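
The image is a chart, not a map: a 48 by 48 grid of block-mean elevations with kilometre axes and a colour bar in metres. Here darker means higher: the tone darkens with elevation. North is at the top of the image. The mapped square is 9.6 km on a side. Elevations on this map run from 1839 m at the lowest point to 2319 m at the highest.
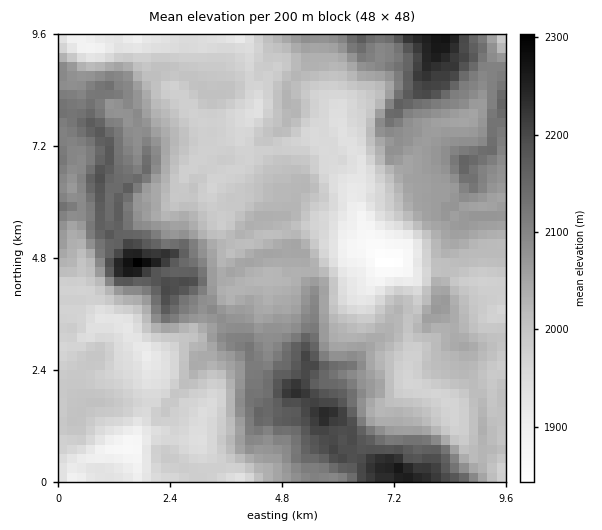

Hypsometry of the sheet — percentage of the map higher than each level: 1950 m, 89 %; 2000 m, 63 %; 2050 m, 40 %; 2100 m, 23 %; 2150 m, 11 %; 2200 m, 4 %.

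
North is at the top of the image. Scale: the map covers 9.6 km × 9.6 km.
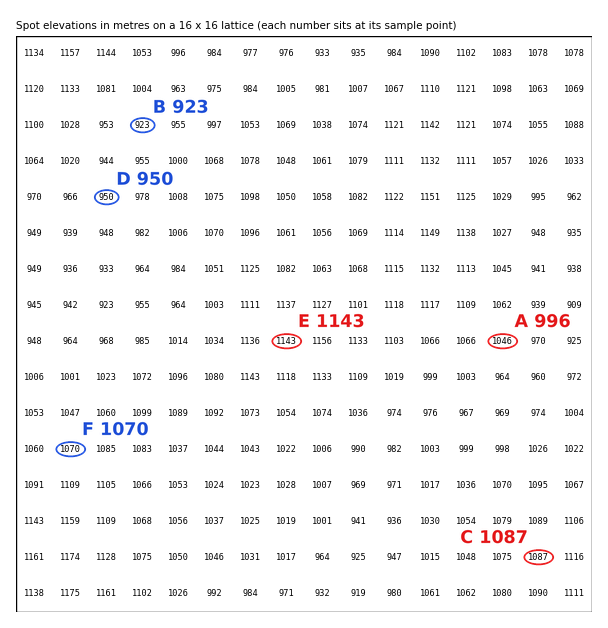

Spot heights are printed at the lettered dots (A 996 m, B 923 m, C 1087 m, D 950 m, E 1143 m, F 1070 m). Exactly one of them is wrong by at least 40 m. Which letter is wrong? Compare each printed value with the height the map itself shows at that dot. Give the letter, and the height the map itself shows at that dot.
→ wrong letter A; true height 1046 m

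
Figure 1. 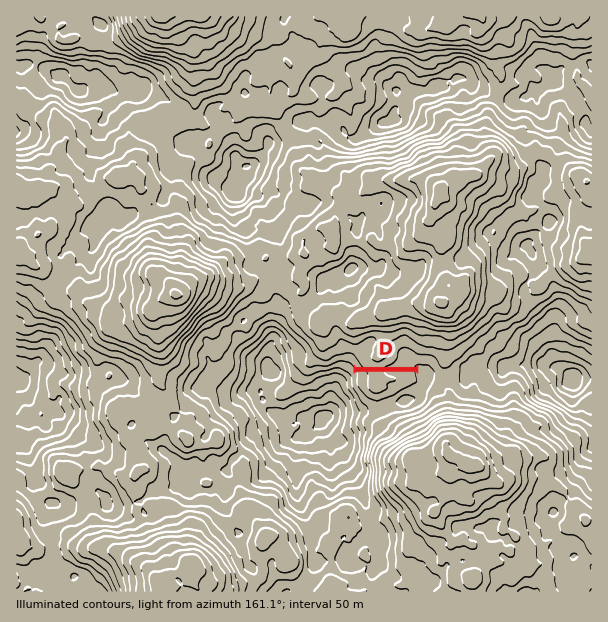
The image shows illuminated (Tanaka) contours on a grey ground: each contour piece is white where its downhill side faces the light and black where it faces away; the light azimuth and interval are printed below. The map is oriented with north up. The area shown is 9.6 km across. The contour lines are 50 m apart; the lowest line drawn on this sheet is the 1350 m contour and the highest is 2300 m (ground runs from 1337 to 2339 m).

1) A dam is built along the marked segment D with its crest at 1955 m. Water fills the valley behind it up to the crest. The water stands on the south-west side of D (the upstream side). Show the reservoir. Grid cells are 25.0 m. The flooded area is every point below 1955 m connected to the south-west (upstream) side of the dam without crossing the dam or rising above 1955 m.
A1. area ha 38.3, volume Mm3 15.42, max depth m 73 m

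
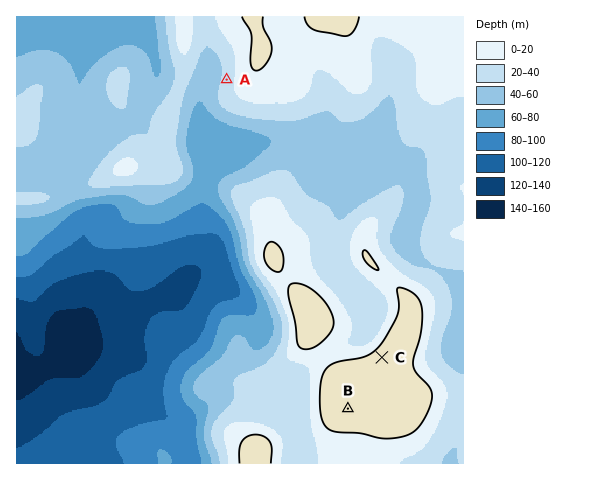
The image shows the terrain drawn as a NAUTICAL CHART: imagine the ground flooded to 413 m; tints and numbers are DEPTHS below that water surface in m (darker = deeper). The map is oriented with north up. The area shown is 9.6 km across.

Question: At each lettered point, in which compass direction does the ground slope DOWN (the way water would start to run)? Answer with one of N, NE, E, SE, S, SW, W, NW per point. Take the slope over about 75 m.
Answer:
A W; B S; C NW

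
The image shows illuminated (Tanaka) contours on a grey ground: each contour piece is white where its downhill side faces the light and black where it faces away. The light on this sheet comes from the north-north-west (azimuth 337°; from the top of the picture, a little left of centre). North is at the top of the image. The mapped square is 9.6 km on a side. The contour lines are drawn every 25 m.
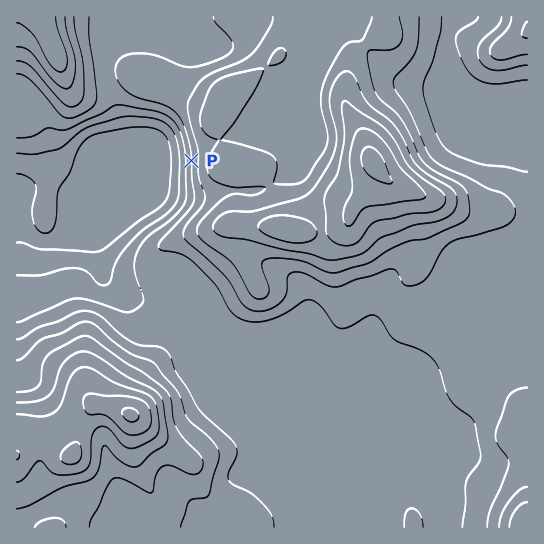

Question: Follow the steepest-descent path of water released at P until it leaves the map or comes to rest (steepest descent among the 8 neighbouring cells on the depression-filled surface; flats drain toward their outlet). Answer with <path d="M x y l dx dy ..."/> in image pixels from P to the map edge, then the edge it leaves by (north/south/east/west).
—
<path d="M191 161l-62 0-80 80-3 1-8-1-3-2-9-9-9 0"/>
exit: west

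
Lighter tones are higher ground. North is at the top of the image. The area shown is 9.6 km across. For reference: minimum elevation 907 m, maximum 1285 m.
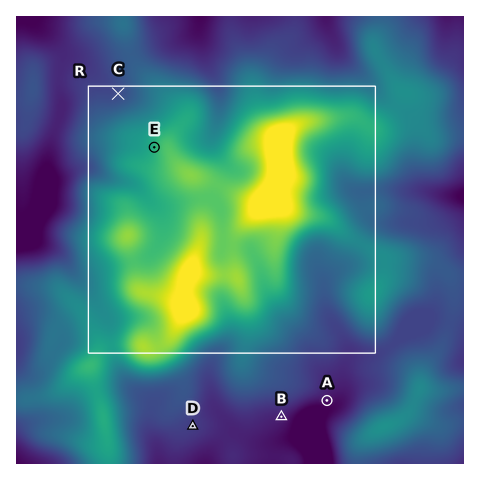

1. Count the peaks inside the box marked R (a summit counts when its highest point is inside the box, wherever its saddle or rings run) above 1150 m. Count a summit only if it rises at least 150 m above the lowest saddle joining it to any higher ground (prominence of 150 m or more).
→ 1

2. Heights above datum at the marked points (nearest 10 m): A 970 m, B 980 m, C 1020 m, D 1000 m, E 1130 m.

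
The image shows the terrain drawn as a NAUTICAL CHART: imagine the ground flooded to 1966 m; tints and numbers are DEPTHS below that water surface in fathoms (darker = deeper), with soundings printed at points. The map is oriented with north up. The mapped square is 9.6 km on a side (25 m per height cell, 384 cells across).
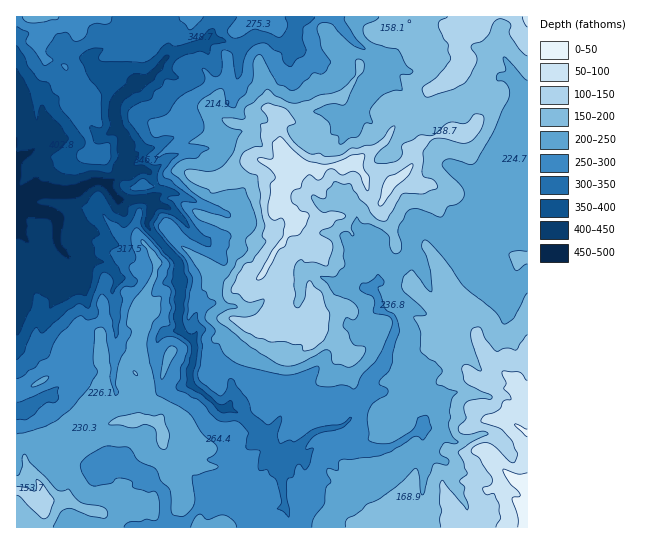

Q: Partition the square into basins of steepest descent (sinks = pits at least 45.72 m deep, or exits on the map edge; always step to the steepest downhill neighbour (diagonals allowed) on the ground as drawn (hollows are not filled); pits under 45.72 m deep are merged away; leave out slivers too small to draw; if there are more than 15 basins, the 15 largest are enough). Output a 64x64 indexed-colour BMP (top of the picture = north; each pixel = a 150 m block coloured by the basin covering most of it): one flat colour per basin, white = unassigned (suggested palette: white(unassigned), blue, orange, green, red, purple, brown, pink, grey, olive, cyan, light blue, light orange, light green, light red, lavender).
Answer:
<image width="64" height="64" href="data:image/bmp;base64,Qk12CAAAAAAAAHYAAAAoAAAAQAAAAEAAAAABAAQAAAAAAAAIAAATCwAAEwsAABAAAAAAAAAA////ALR3HwAOf/8ALKAsACgn1gC9Z5QAS1aMAMJ34wB/f38AIr28AM++FwDox64AeLv/AIrfmACWmP8A1bDFABEREREREREREREREREREREREREREREREREREREREREREREREREREREREREREREREREREREREREREREREREREREREREREREREREREREREREREREREREREREREREREREREREREREREREREREREREREREREREREREREREREREREREREREREREREREREREREREREREREREREREREREREREREREREREREREREREREREREREREREREREREREREREREREREREREREREREREREREREREREREREREREREREREREREREREREREREREREREREREREREREREREREREREREREREREREREREREREREREREREREREREREREREREREREREREREREREREREREREREREREREREREREREREREREREREREREREREREREREREREREREREREREREREREREREREREREREREREiIRERERERERERERERERERERERERERERERERERERERESIiIRERERERERERERERERERERERERERERERERERERERIiIiEREREREREREREREREREREREREREREREREREREREiIiIiERERERERERERERERERERERERERERERERERERESIiIiIhERERERERERERERERERERERERERERERERERERIiIiIiIRERERERERERERERERERERERERERERERERERERIiIiIhERERERERERERERERERERERERERERERERERERESIiIiIRERERERERERERERERERERERERERERERERERERESIiIhEREREREREREREREREREREREREREREREREREREREiIiERERERERERERERERERERERERERERERERERERERESIiIRERERERERERERERERERERERERERERERERERERERIiIhERERERERERERERERERERERERERERERERERERERESIhERERERERERERERERERERERERERERERERERERERERIiERERERERERERERERERERERERERERERERERERERERERERERERERERERERERERERERERERERERERERERERERERERERERERERERERERERERERERERERERERERERERERERERERERERERERERERERERERERERERERERERERERERERERERERERERERERERERERERERERERERERERERERERERERERERERERERERERERERERERERERERERERERERERERERERERERERERERERERERERERERERERERERERERERERERERERERERERERERERERERERERERERERERERERERERERERERERERERERERERERERERERERERERERERERERERERERERERERERERERERERERERERERERERERERERERERERERERERERERERERERERERERERERERERERERERERERERERERERERERERERERERERERERERERERERERERERERERERERERERERERERERERERERERERERERERERERERERERERERERERERERERERERERERERERERERERERERERERERERERERERERERERERERERERERERERERERERERERERERERERERERERERERERERERERERERERERERERERERERERERERERERERERERERERERERERERERERERERERERERERERERERERERERERERERERERERERERERERERERERERERERERERERERERERERERERERERERERERERERERERERERERERERERERERERERERERERERERERERERERERERERERERERERERERERERERERERERERERERERERERERERERERERERERERERERERERERERERERERERERERERERERERERERERERERERERERERERERERERERERERERERERERERERERERERERERERERERERERERERERERERERERERERERERERERERERERERERERERERERERERERERERERERERERERERERERERERERERERERERERERERERERERERERERERERERERERERERERERERERERERERERERERERERERERERERERERERERERERERERERERERERERERERERERERERERERERERERERERERERERERERERERERERERERERERERERERERERERERERERERERERERERERERERERERERERERERERERERERERERERERERERERERERERERERERERERERERERERERERERERERERERERERERERERERERERERERERERERERERERERERERERERERERERERERERERERERERERERERERERERERERERERERERERERERERERERERERERERERERERERERERERERERERERERERERERERERERERERERERERERERERERERERERERERERERERERERERERERERERERERERERERERERERERERERERERERERERERERERERERERERERERERERERERERERERERERERERERERERERERERERERERERERERERERERERERERERERERERERERERERERERERERERERERERERERERERERERERERERERERERERERERERERERERERERERERERER"/>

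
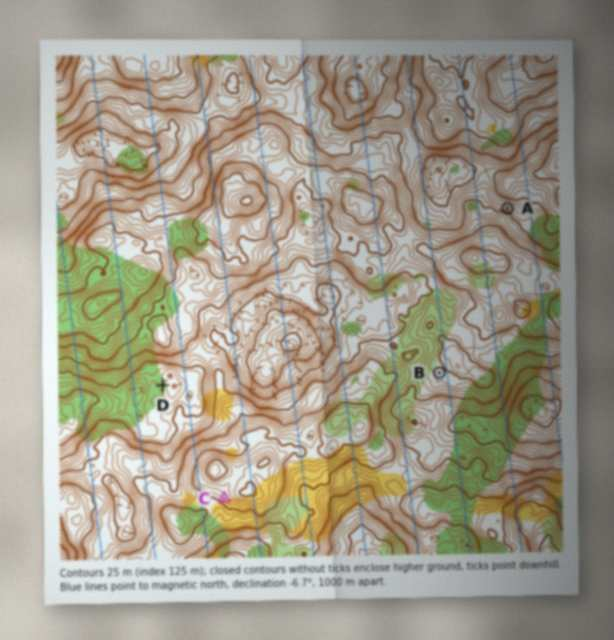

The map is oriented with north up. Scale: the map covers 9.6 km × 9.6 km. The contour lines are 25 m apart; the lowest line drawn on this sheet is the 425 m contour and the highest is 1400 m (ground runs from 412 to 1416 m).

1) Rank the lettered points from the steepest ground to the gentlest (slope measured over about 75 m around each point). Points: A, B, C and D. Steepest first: A C D B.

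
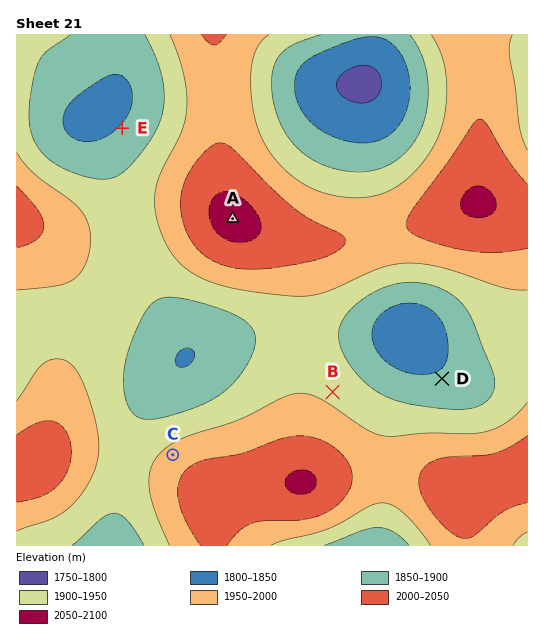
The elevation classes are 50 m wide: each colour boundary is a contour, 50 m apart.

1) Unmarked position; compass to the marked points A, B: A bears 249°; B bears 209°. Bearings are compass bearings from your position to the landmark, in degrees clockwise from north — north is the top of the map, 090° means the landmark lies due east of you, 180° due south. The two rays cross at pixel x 482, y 123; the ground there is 2000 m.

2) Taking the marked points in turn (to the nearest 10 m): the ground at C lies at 1970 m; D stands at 1860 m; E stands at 1850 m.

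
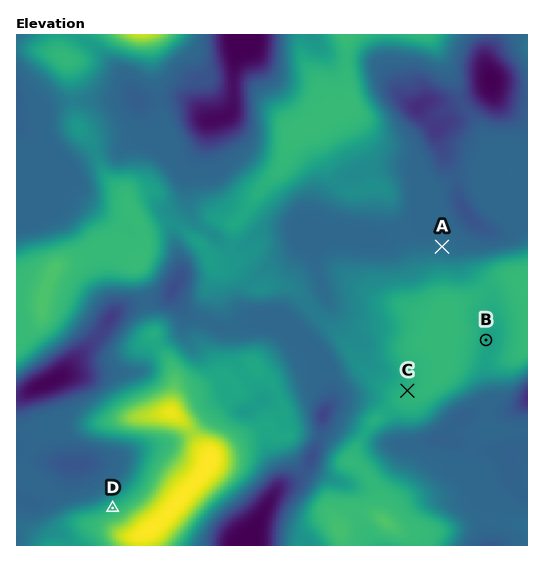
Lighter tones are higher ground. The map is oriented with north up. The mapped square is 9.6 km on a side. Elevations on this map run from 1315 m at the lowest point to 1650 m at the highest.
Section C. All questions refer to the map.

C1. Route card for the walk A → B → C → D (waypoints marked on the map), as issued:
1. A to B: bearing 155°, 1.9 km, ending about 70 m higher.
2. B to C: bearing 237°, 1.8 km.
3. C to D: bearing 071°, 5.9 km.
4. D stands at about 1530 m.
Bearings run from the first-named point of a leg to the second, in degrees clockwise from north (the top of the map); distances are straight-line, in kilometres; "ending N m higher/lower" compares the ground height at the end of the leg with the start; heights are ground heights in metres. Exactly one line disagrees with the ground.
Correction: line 3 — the bearing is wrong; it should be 248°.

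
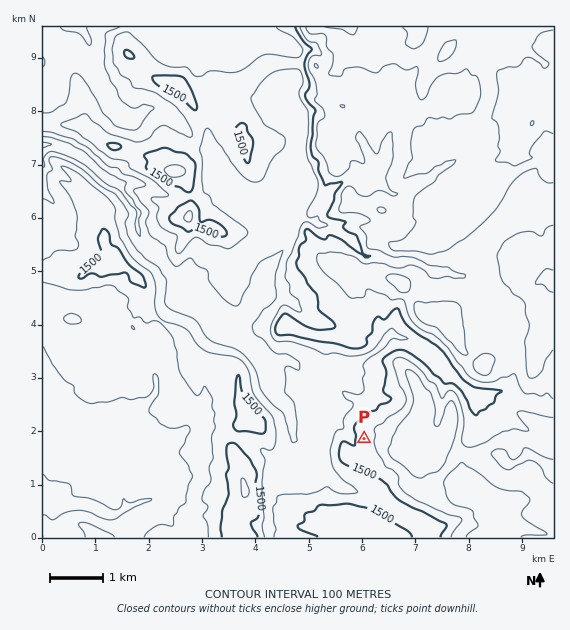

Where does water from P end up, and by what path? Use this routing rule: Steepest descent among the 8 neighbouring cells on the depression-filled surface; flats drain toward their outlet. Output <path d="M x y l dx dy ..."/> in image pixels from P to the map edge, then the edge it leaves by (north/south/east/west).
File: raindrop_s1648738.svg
<path d="M364 439l-1-2-11 0-16-16-8-1-7-7 0-4-1-2-7-7-16 0-6 5-4 0-3-2-4 0-3-2-6-6-6-8 0-6-2-5 0-4-3-3 0-2-8-10-1-2 0-4-8-8-2-4-12-11-2-5-2 0-12-12-2-6-10-9-6 0-27-27-3-5-24-24-2-7 0-4-2-1 0-19-4-4-1-4-8-8-4-8-1-1-8-1-4-4-2 0-18-19-2 0-4-4-13-7-11-2-1-2-4 0-1-1-8 0"/>
exit: west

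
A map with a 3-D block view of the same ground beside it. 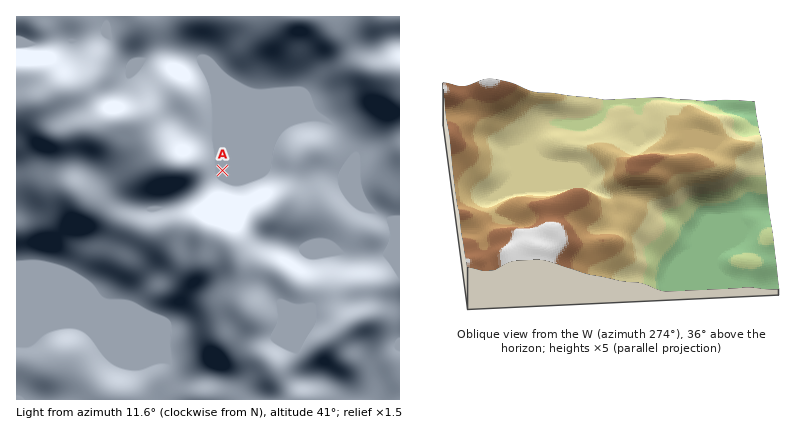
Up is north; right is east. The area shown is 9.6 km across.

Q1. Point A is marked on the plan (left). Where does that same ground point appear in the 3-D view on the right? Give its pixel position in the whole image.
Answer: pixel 579 186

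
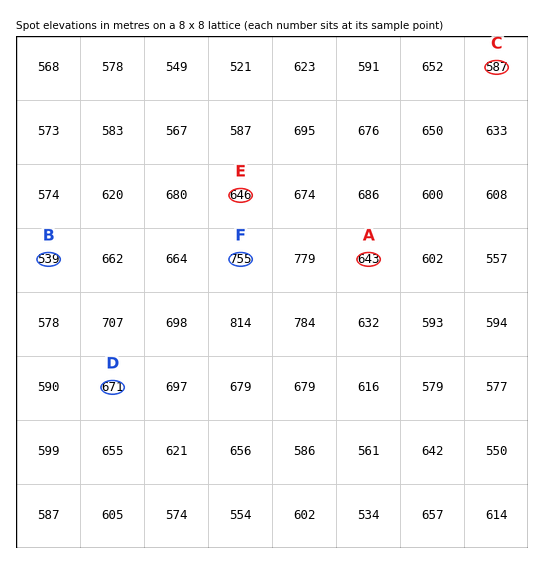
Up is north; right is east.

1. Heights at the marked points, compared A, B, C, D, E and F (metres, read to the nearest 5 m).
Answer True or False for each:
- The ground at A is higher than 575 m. True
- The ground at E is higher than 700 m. False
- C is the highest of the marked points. False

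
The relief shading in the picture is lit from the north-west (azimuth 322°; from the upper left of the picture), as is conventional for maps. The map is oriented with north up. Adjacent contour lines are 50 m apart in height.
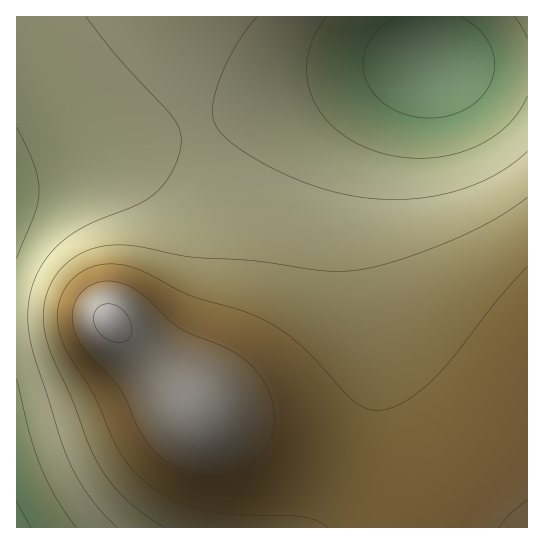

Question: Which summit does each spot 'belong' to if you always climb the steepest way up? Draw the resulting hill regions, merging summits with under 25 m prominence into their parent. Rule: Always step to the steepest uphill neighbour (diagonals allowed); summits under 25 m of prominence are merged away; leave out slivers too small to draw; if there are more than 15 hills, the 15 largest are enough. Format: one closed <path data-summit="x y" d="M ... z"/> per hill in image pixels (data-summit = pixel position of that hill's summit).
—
<path data-summit="111 322" d="M429 16l-413 1 1 511 302 0 4-3 16-27 21-47 9-30 6-31 0-45-15-82-3-26 4-51 11-37 19-40 21-31 20-16z"/><path data-summit="527 527" d="M439 63l-8 0-5 2-23 25-26 45-13 39-5 28-2 35 3 26 15 82 0 45-6 31-9 30-21 47-18 30 207-1 0-460z"/><path data-summit="527 17" d="M527 16l-97 0-1 26 3 20 31 3 64 2z"/>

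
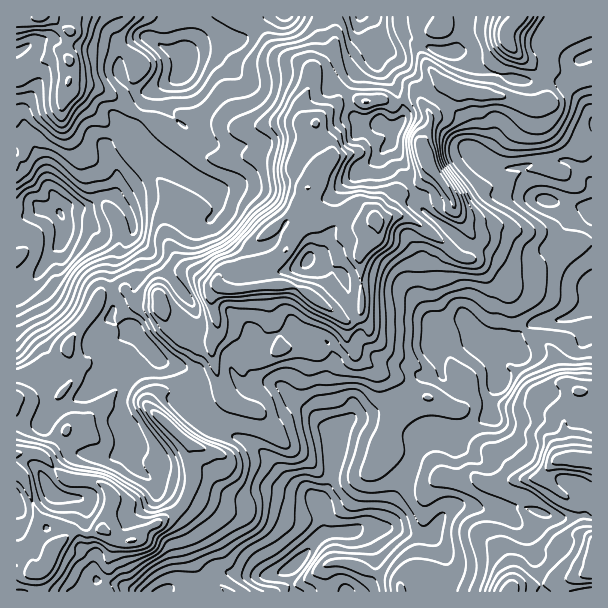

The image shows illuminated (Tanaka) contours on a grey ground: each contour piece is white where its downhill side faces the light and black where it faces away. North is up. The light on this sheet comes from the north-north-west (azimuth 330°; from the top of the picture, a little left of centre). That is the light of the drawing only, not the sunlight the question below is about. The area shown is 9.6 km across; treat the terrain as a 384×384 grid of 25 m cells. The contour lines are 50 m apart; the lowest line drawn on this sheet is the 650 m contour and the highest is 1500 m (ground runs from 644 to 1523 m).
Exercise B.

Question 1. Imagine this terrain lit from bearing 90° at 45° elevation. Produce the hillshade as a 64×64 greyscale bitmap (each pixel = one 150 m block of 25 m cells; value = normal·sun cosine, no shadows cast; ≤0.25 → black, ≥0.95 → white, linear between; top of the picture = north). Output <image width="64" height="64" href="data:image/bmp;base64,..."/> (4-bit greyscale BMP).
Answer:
<image width="64" height="64" href="data:image/bmp;base64,Qk12CAAAAAAAAHYAAAAoAAAAQAAAAEAAAAABAAQAAAAAAAAIAAATCwAAEwsAABAAAAAAAAAAAAAAABEREQAiIiIAMzMzAERERABVVVUAZmZmAHd3dwCIiIgAmZmZAKqqqgC7u7sAzMzMAN3d3QDu7u4A////AIec3Lu63t3LqZmZmrzKq7hnnKdmMnuqqoZTAnzsqZqZZ6zt3Lm8zdy6mZq83dy6dFirhnhTeqq6hmQSa9yYd3dXnO7cp6u8zLqau7vd3cyTBZmIqnRpqqqGVTR6yod2VXiK7tynmqu7uqu7u93MzMgQWZq6dViaqYZVVoq6h3ZVqYjO3KZoib3bq7u83Mu8zHJImZh1V5qYZVZ4mqmIhkOJmK3ahWib7turu8zMy7zMuGiZiHZWmpdUV4mrqHeIQmepisp4u5rdzLu7zLzMzMzLqqmIh1V5hURomrqYdmdlZpqauWjMqYvtzMu7vN7czMypqZiHVGqmRXiaqZmYdnhmm6qpZrzLl6zMzMu87u3MzJeJmYdUarlmeJmYmqhniTbMqallnN7YaKzN3Lzu7d3bdWiZh2V6uod3iJmpdFirOd2pmGSM3upVi83czN7d3dplZ4mYdnmqh3eImZZFi7x863eIZ7zMyWRqzdzN7d3duHVWiaqXeJmIiImYZGm7us7oV6qqvMuoZEnMu97t3MuJp0aKu6h2eJmJmXZXm7qH7seaqZq7uph0Ocur3u3LqZzYRYmrunZ5qImYdlRpl3fcm9y6u7upmHM5u6zu3LmbzthFeKu6mIqoiHiYcwOImrvN7cu7u6mYQkm7ze7bh63u2VRomrupmqh3iZmEAniaqqq7u7zLqYUja8zMzKh63u7aZGeau7qqqGeIiHUkeJm7qHm7zMuoUibNy7upiKze7splV4q8u6qpeIh2ZWeJqsy4aKvNy5YRbdy7qpmavN7tyoZWebu7qZqql0Vmd4qqzLqImszKcgXd27qYiavd3ty6qGZ4q7qZq822NXd4i7vMu6qZq7pRW927qHiqvN3Nyqq5ZomZqqq7zbU1eIiaqszKrMqZqlOMy7uXeru83bu6qrlnmqmJvLq9tzNomIirzLqL3KmahXq7u5aLy7zbmaqqqGebupq7qr3ZMDeYd5uqu5nMupqoiZmqhpy7zcqZqpmYeKvMy7qJzdpSNWZ5qZmrmLy7maqqmIhmvKq7upiamIiazd3MyYrNyoZVVWeIRpqZvLuZu7qHZlfMqZqqqZqoaLzNzN25q7y5mnZ4iYc0aHnMu5m8uVRWadypmZq6qrhp3L3d7Kmsu6mqdomrqTNVWNy7qruVJHl5zLqZmru7lmu7zu7tqbzLqqhmmry6REQ2vbu7uVI3qoe9y5mru6lki6vu7u2pvbmZmHiqq7tmVDNry7u2Imqqhq3Lmau5dkSLvf7u7anMqImau6qpqndlMibNuYUTm7pUvbqZq6ZUR7vP/u7cq8uHiZrMu7qZd3ZCE53IZRS9yRTMmZmqhDWdyc/+3duryneJmru7zLt3d0ISbMiGFN7EBbmJmZhjWt24v/7cuqy5iImbu8zMzKhnUhJaqZcl3oAEeaqpmZiszKe//tupq7qYmqu8zNy7uoZSElmXmFa6URObqZmby6q7mL/+y6maqoiru7vM3LvMp2MCWIZ4dndlQnu6qqzLmJqHvv7KqpmXiszLu8zMu8zKhRJHhleGVnZSSJmarO2XiWbO7cuZmGet7czLu7u7vNymREV4VXVHh1M0aJiK3rd3Vr3dzKl2i83d3cy7q7ur3bdVdml0NGq5ZCEliYe9uYd3i97sqGnLrN3d3Muqu7vNyFWHWaQDi7qXQQBJqJy6mHiJ3+t3vcmc3czN3Lqru7zJVXZqtASbu6lzAASZmqqpd3nf2ozceM3czN3cu7vMvMhWZXukFZq7uoYwAkiZqqqGaM7d3aVs7dzMzMu7zN3Lp1VFm4Q2iqq7l1MiE2mrqpdozN7ZVJ/93MzMuqvM7bunRWipZVZ5q7uXZlMQOLu6h5m8zLhlv/7czdy5mbvcy4Q2mqhmZoq7uph3ZRAVrNyXiZq8p0fu/cvNy6iJq8zaU0iqqHZnq7qZiIdkECWL7tqJiJl1be7su8y6mJrM3dlUaau5d4q6mIiIiHQAR3ne/amYhjS+7su7qqmZq8vNyFWKu7hoq6mHeIiIdRBYiL7+y5hzBv/9y6qqqZqqqqu4Z5u8p4q6h3iZiIiHIEiIne7uuFAK//y6iImaqqqqqpdovMuHq5h4mpmIiZcwJ5mt7M3JMBz//Kh2eJmry7updWnNypmph5qqmHeJl0E3is39vLowLf/bh3d4iazdy6hTW+26u6h4q6mHd4iHQ0eL3u27qmAJ7suZmXiJrO7cljNs7LvKiJqqmYd4iHZDV4vu7LupkxXN3Kqph4ms7u2GMmztzLmrqqmZiIiYdkJIms7aipmmJs3Lqql3ibzv7ZcyW97cq8y5mZh3iZmGQji7q7eLzaVZupmZqZqqrO/cqVNI3u3d3cuph2aJmYZDNry6qYirhXmHiqq8u6mc3LvLhDje7tys3duFRXmZdlRFncvLmYdVd3m7qqu6mavKqruWR9/+2ore7aZFeYh2VVWM3Ny7hVVFm7uqqqmJq7uqiZdX3/7aet/tt0V4d2VWZozd3cuHYxa7upiHZpzLzKmIdljv7tqb3ty3Vnd2VVZ3mr3dyphjScuYd1NJ7svMuphlet7t27zdu6hniYZVZneJrO26qFWLuph1EW7+ury7uodozu7N7sqaqIiZh2aHZniL7amWR4iauXQBn/65mrupiHnf7szduaqpmYiJmahUWIvtmHRXd4vKdRGO7sqZmoeKy87tu8y7uqqYiZmsuVNIm+2nQ2iIisuFIlre65mq"/>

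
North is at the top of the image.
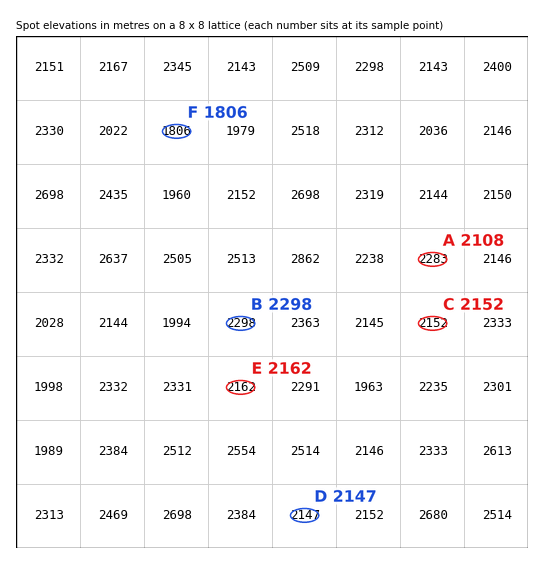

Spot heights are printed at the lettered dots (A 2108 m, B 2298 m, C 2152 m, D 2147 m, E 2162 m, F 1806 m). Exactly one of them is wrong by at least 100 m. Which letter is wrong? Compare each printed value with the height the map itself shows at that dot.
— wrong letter A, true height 2283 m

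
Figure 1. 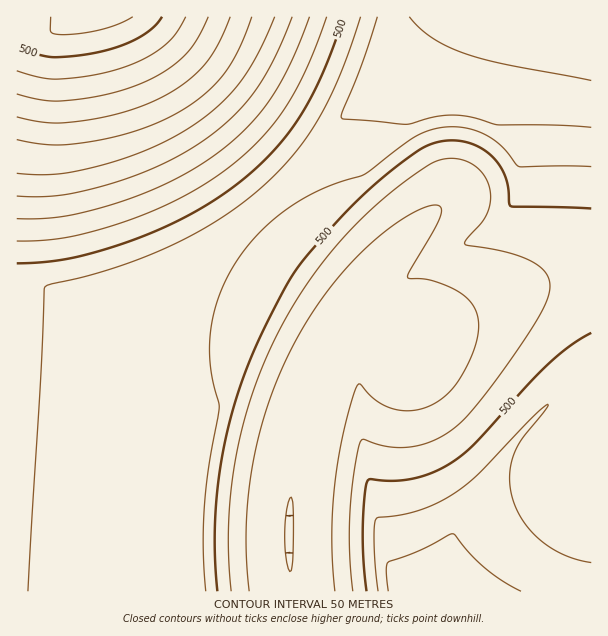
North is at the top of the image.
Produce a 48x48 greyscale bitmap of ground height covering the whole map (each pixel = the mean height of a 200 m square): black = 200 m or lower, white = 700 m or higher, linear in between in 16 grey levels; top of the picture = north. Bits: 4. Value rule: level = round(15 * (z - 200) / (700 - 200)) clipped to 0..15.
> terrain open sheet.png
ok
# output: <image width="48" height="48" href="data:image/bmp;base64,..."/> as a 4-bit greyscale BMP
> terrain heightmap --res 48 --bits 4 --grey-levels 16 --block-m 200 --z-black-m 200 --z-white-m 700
<image width="48" height="48" href="data:image/bmp;base64,Qk32BAAAAAAAAHYAAAAoAAAAMAAAADAAAAABAAQAAAAAAIAEAAATCwAAEwsAABAAAAAAAAAAAAAAABEREQAiIiIAMzMzAERERABVVVUAZmZmAHd3dwCIiIgAmZmZAKqqqgC7u7sAzMzMAN3d3QDu7u4A////AKu7u7u7vMzLmHZVVVVnir3d3d3MzMzLu6u7u7u7vMzLmHZVVVVnirzN3dzMzMu7u6u7u7u7vMzLmHZVVVVnirzMzMzMy7u7u6u7u7u7u8zLmHZVVVVnirzMzMzMu7u6qqu7u7u7u8zLmHZVVVVniru8zMzLu7uqqqu7u7u7u7zLmHZVVVVniru7vMy7u7qqqqu7u7u7u7u7mHZVVVVniqq7u7y7u6qqmau7u7u7u7u7mHZVVVVniqqqq7u7uqqqmau7u7u7u7u7mHZVVVVniZmaqqu7uqqpmaq7u7u7u7u7qHZVVVVniZmZmaq7uqqpmaq7u7u7u7u7qHZVVVVniIiImZqruqqpmaq7u7u7u7u7qXZlVVVniIiIiJmqu6qqmaq7u7u7u7u7qYdlVVVmeHd3iImaq6qqqaq7u7u7u7u7uYdlVVVWd3d3d4iZqrqqqqq7u7u7u7u7uodlVVVWd2ZmZ3iJmqqqqqq7u7u7u7u7updmVVVWZmZmZneImaqqqqq7u7u7u7u7uph2VVVWZmZVZmd4iZqqqqq7u7u7u7u7qph2VVVVZlVVVmZ3iJmqqqq7u7u7u7u7qql2ZVVVZlVVVWZ3eImaqqq7u7u7u7u7qqmHZVVVZVVVVVZneIiZqqq7u7u7u7u7qqmHZlVVVVVVVVZmd4iJmaq7u7u7u7u7qqqYdmVVVVVVVVZmd3iImaq7u7u7u7u7qqqYdmVVVVVVVVZmd3iIiaq7u7u7u7u7uqqZh2ZVVVVVVWZmd3eIiKq7u7u7u7u7uqqph3ZlVWZVVmZmd3eIiKqru7u7u7u7uqqpmHZmVVZmZmZnd3eIiKqqqqu7u7u7u6qqmYdmZVZmZmd3d3eIiJmZmaqqu7u7u6qqmYh2ZlZmd3d3d3iIiIiIiZmaqru7u7qqqZh3ZmZmZ3d3iIiIiHd3iIiJmaq7u7uqqpmHdmZmZneIiIiIiGZ3d3eIiZmqu7u6qqmYd2ZmZmd4iIiIiWZmZmd3eImZqru7qqqph3ZmZmd4mZmZmVVVVVZmd3iJmqu7uqqqmHdmZmZ3iZmZmURERFVVZmd4iZq7u7qqqYh3ZmZ4iaqqqjMzNERFVWZneJmru7u7qpiHd3d4mqqqqiIiMzM0RFVmd4mau7u7u6mId3eImruqqyIiIiIzNERVZniJq7u7u7qZiIiJq7u7uzMzMzMyIzRFVmeJmrzMy7u6mZmau7u7u0REREQzMzM0RWZ4mqvMzMzLuqq7zMzMzFVVVVREQzMzRFZniavMzMzMzMzMzMzMzFVmZlVVREMzM0VneJq8zMzMzN3d3d3d3WZmZmZmVVRDM0RWeJq8zN3d3d3d3d3d3Xd3d3d2ZlVEMzRVZ4mrzd3d3d3d3d3d3YiIiIh3dmZUQzNFZ4mrzd3d3d3d3d7u7omZmZiIh3ZlRDNEVniavN3d3d3e7u7u7pmqqpmZiHdlVDM0VniavN3d3e7u7u7u7qqqqqqqmYd2VEM0VniavN3d7u7u7u7u7qqru7u6qZh2VUMjRWeJq93e7u7u7u7u/w=="/>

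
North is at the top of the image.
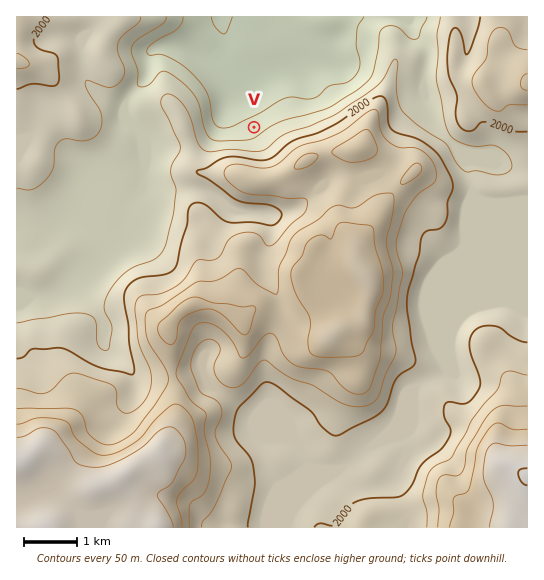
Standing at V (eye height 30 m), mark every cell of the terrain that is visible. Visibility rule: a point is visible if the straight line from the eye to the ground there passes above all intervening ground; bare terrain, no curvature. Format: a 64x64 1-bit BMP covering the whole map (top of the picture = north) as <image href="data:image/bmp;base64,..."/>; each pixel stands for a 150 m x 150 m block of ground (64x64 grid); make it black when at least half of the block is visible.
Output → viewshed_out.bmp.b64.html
<image width="64" height="64" href="data:image/bmp;base64,Qk0+AgAAAAAAAD4AAAAoAAAAQAAAAEAAAAABAAEAAAAAAAACAAATCwAAEwsAAAIAAAAAAAAA////AAAAAAAAAAAAAAAAAAAAAAAAAAAAAAAAAAAAAAAAAAAAAAAAAAAAAAAAAAAAAAAAAAAAAAAAAAAAAAAAAAAAAAAAAAAAAAAAAAAAAAAAAAAAAAAAAAAAAAAAAAAAAAAAAAAAAAAAAAAAAAAAAAAAAAAAAAAAAAAAAAAAAAAAAAAAAAAAAAAAAAAAAAAAAAAAAAAAAAAAAAAAAAAAAAAAAAAAAAAAAAAAAAAAAAAAAAAAAAAAAAAAAAAAAAAAAAAAAAAAAAAAAAAAAAAAAAAAAAAAAAAAAAAAAAAAAAAAAAAAAAAAAAAAAAAAAAAAAAAAAAAAAAAAAAAAAAAAAAAAAAAAAAAAAAAAAAAAAAAAAAAAAAAAAAAAAAAAAAAAAAAAAAAAAAAAAAAAAAAAAAAAAAAAAAAAAAAAAAAAAAAAAAAAAAAAAAAAAAAAAAAAAAAAAAAAAAAAAAAAAAAAAAAAAAAAAAAAAAAAB4AAAAAAAAAfwAAAAAAAA//wAAAAAAAD//gAAAAAAAP//+AAAAAAB///4AAAAAAH///wAAAAAAf///AAAAAAD//j+AAAAAAP/8P4AAAAAA//w/gAAAAAH//HfAAAAAAf//4+AAAACA////4AAAAcD////gZgABwf///+BjAAH/////4GMAAP/////gYwwA/////8BhDAB/////wGEA=="/>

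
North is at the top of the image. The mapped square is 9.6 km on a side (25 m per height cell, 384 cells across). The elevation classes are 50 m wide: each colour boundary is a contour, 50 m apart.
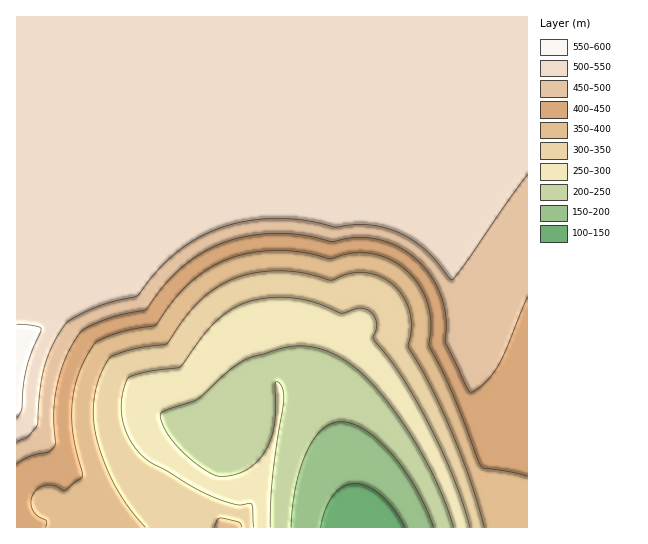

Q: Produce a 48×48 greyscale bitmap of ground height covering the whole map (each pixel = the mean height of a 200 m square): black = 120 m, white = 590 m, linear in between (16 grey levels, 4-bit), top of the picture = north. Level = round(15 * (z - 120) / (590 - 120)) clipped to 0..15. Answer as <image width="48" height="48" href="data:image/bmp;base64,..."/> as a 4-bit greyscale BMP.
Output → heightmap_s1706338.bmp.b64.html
<image width="48" height="48" href="data:image/bmp;base64,Qk32BAAAAAAAAHYAAAAoAAAAMAAAADAAAAABAAQAAAAAAIAEAAATCwAAEwsAABAAAAAAAAAAAAAAABEREQAiIiIAMzMzAERERABVVVUAZmZmAHd3dwCIiIgAmZmZAKqqqgC7u7sAzMzMAN3d3QDu7u4A////AKmZiIiIh3d3d3h3VEMiEQAAARIjRWeIiJmZmIiId3d3d3dmVEMiERAAERIjRWeIiJmZmIiId3ZmdmZmVEMiERERESI0RWiIiJmZmZiHd2ZmZlVVVUMiERERESI0VniImamZmZiHdmZmVUREVUMiIREREiNEVniZmaqqqZh3ZmZlVEREREMyIhESIjNFZ4mZmbqqqYh3ZmVVREREREMyIiIiIzRFZ4mZmbu7qYh2ZlVERDNEREMzIiIiIzRVZ4mZmcy7qYd2ZVVERDM0REQzIiIjM0RWeJqqqtzLqYd2ZVRERDM0REQzMiIzNEVWeJqqqu3LqYd2VVREREREREQzMzMzRFVniaqqqu3LqYd2VVRERERERERDMzM0RFZniaqqqu3LqYd2VVVURERERERDMzNERVZ4iaqqqu3LqYd2ZVVVVEREREREMzREVWZ4mruqqu3LqYh2ZmZVVURERERERERFVWeImru6qu3Luph3dmZmVVRERERERERVVneJq7u7qv7cupiHd3d2ZVVEREREREVVZniJq7u7qu7cuqmYiIh3ZlVURERERFVWZ3iau7u7qu7ty6qZmZiHZmVVVURVVVVmZniavLu7uu7d3LuqqqmHdmZVVVVVVVZmZniavMu7ut3d3czLu6mYd2ZlVVVVZmZmZ3iavMu7u93d3d3czLqZh3ZmZmZmZmZmZ3iavMy7u93d3d3d3cupiHd3ZmZmd3Znd4mazMzLu93d3d3d3cu6mYh3d3d3eHd3eImrzMzLu93d3d3d3dy7qZiIiIiIiIiIiZq8zMzMu93d3d3d3d3LuqmZmYiZmZmZmavMzMzMy93d3d3d3d3cy7qqqZmqqqqqqrzMzMzMy93d3d3d3d3d3Mu7uqq7u7u7vMzczMzMzN3d3d3d3d3d3dzMzMzMzMzMzd3czMzMzN3d3d3d3d3d3d3d3d3d3d3d3d3dzMzMzN3d3d3d3d3d3d3d3d3d3d3d3d3dzMzMzN3d3d3d3d3d3d3d3d3d3d3d3d3d3MzMzN3d3d3d3d3d3d3d3d3d3d3d3d3d3MzMzN3d3d3d3d3d3d3d3d3d3d3d3d3d3czMzN3d3d3d3d3d3d3d3d3d3d3d3d3d3czMzN3d3d3d3d3d3d3d3d3d3d3d3d3d3czMzN3d3d3d3d3d3d3d3d3d3d3d3d3d3dzMzN3d3d3d3d3d3d3d3d3d3d3d3d3d3dzMzN3d3d3d3d3d3d3d3d3d3d3d3d3d3dzMzN3d3d3d3d3d3d3d3d3d3d3d3d3d3dzMzN3d3d3d3d3d3d3d3d3d3d3d3d3d3dzMzN3d3d3d3d3d3d3d3d3d3d3d3d3d3dzMzN3d3d3d3d3d3d3d3d3d3d3d3d3d3dzMzN3d3d3d3d3d3d3d3d3d3d3d3d3d3czMzN3d3d3d3d3d3d3d3d3d3d3d3d3d3czMzN3d3d3d3d3d3d3d3d3d3d3d3d3d3czMzN3d3d3d3d3d3d3d3d3d3d3d3d3d3czMzN3d3d3d3d3d3d3d3d3d3d3d3d3d3czMzA=="/>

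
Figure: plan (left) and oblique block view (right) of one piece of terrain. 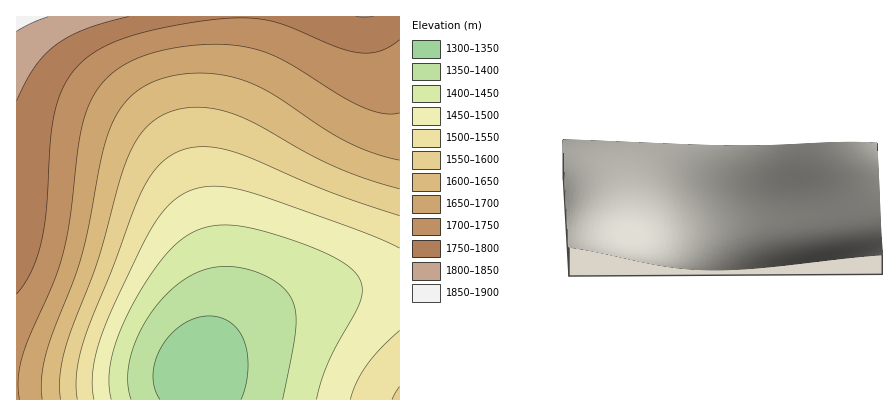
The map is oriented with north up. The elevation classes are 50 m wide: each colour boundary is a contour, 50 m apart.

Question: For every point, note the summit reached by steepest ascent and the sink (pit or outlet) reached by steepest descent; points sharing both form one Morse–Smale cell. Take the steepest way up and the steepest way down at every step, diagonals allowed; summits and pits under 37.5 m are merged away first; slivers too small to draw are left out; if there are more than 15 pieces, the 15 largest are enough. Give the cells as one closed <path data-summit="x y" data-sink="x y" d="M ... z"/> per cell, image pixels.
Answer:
<path data-summit="16 16" data-sink="196 374" d="M242 16l-226 0 0 384 182 0-2-26 16-36 8-32 1-38-7-60 0-48 5-30 20-76z"/><path data-summit="364 16" data-sink="196 374" d="M400 16l-158 0-3 38-20 76-5 30 0 48 7 60-1 38-6 26-14 37 24-27 14-11 20-12 28-14 24-8 30-7 60-4z"/><path data-summit="400 400" data-sink="196 374" d="M400 286l-36 1-38 6-40 12-28 14-34 23-26 28-2 4 2 26 202 0z"/>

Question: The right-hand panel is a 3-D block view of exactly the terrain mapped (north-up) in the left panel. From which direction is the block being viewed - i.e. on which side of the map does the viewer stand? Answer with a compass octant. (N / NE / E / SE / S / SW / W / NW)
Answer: S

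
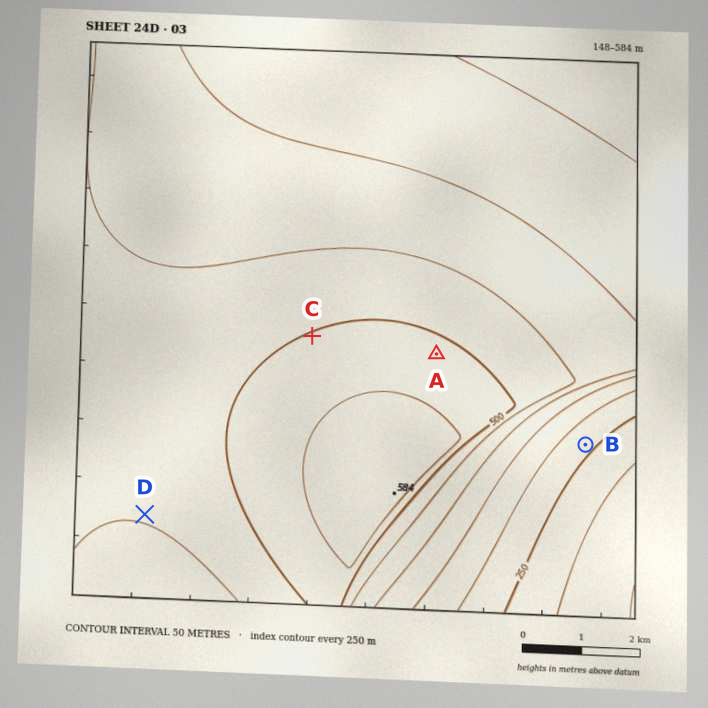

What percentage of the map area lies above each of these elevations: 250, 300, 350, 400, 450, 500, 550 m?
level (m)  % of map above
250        95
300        92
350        87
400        68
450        41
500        16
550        5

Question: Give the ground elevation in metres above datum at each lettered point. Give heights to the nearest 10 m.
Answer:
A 510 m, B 260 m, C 500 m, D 450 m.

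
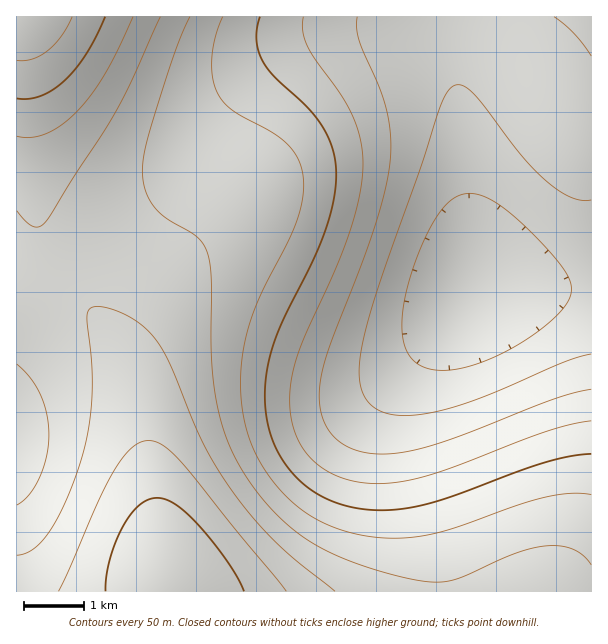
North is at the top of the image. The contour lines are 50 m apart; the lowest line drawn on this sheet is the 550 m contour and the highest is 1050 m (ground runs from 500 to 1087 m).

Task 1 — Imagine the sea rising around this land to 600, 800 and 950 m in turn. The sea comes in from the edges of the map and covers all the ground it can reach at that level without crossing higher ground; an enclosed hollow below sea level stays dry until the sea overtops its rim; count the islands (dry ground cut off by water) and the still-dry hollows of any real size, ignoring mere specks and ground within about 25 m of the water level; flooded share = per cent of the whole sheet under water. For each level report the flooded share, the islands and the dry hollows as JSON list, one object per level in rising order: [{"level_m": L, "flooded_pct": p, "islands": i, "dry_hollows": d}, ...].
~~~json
[{"level_m": 600, "flooded_pct": 16, "islands": 0, "dry_hollows": 0}, {"level_m": 800, "flooded_pct": 50, "islands": 0, "dry_hollows": 0}, {"level_m": 950, "flooded_pct": 91, "islands": 0, "dry_hollows": 0}]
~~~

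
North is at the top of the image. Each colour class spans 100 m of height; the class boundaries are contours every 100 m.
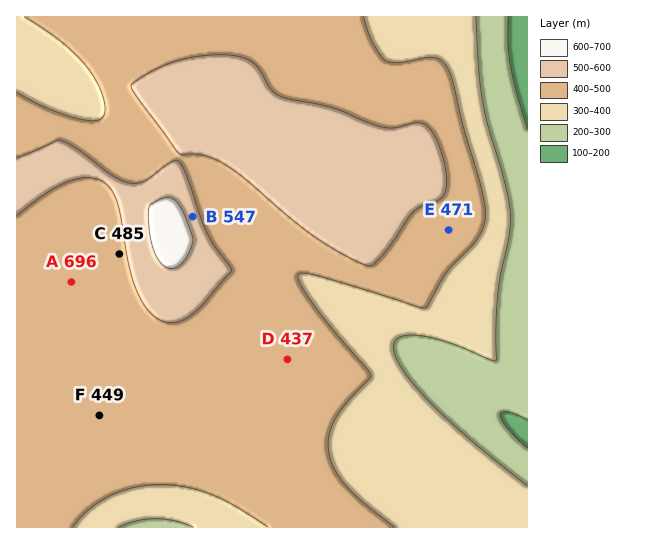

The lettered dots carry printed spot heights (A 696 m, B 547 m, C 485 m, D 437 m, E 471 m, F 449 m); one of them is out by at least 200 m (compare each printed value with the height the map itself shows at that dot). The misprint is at A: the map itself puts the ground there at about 446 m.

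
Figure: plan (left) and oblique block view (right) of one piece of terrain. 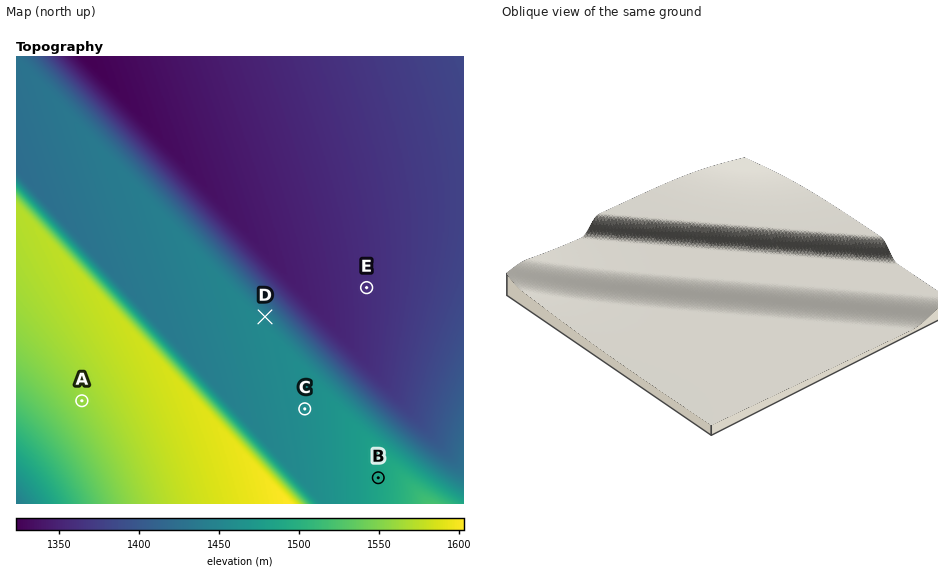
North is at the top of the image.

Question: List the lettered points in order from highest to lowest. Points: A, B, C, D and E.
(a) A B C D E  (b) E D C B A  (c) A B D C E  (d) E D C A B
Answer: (a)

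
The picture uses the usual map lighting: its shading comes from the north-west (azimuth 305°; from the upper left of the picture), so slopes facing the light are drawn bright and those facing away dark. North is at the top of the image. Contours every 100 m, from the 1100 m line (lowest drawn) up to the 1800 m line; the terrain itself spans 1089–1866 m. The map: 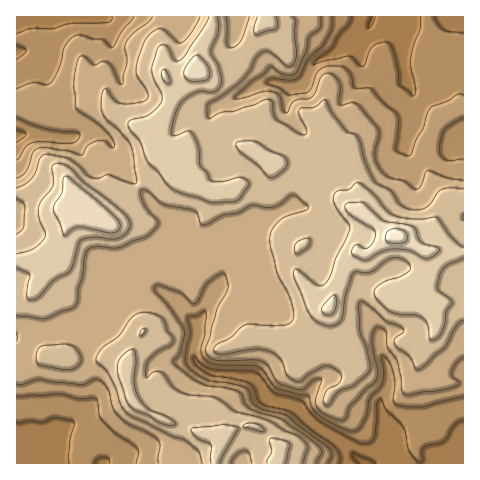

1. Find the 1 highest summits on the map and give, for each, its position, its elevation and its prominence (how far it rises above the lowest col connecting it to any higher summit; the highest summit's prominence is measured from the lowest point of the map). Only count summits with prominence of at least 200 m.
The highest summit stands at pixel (396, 236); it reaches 1866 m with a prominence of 777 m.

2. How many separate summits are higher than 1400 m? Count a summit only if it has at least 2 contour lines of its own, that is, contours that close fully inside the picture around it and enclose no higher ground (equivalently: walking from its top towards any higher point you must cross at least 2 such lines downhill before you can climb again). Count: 1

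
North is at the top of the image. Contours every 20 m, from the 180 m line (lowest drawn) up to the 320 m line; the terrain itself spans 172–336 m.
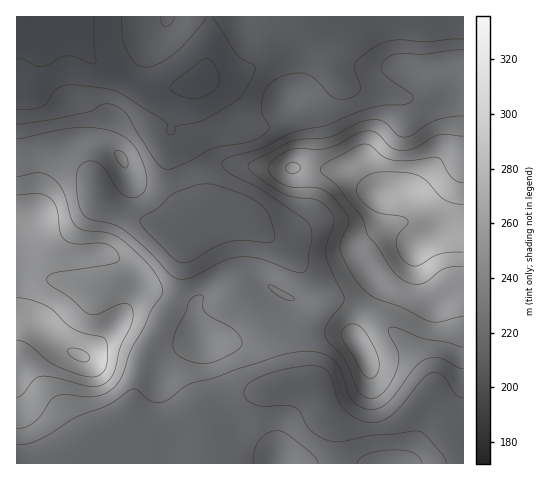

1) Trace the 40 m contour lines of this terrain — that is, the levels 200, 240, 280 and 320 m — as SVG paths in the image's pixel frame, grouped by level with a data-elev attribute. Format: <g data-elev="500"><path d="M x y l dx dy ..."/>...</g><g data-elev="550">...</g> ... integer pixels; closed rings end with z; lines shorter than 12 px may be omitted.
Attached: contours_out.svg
<g data-elev="200"><path d="M122 17l1 19 4 16 9 11 4 3 6 1 13-3 17-12 24-26 6-9"/><path d="M213 17l23 37 7 6 10 5 2 4-7 16-8 12-9 7-25 15-10 3-19 4-3 7-5 2-2-3 1-7-3-3-45-29-14-4-32-4-10 0-7 3-4 4-6 11-6 4-9 2-15 1"/></g><g data-elev="240"><path d="M318 463l-5-8-18-15-10-7-8-2-10 2-8 8-4 10-2 12"/><path d="M422 463l-3-5-6-5-7-2-10-1-15 1-12 3-8 4-4 5"/><path d="M17 445l10-1 14-5 35-22 34-13 22-15 6 1 13 11 10 1 8-3 21-15 25-6 23-9 54-16 23-1 10 2 7 4 8 11 8 23 3 7 8 7 10 3 9-1 10-5 26-35 11-8 7-2 8 0 18 9 5 1"/><path d="M463 50l-38 4-27 0-8 2-5 4-4 6 1 5 6 6 24 18 1 4-4 4-7 2-20 0-15 4-40 16-34 7-30 16-32 9-8 4-1 5 5 6 36 18 39 27 7 7 3 7 0 8-4 28-2 4-4 1-9-1-33-12-18-2-19 4-34 17-8 1-6-1-7-5-21-23-21-19-14-7-24-6-5-4-3-6-3-16 0-18 3-8 8-5 7 0 7 5 16 23 7 7 11 1 8-5 3-10-2-14-7-16-9-12-17-9-27-4-22 2-46 10"/></g><g data-elev="280"><path d="M17 397l5-2 12-16 7-3 15 2 34 8 9 0 7-3 5-5 3-7 6-23 11-22 2-12-2-8-6-3-8 2-19 9-9 0-20-17-20-13-2-6 6-4 60-10 6-4 0-4-5-7-8-5-8-1-22 1-12-4-4-8-4-25-3-6-5-4-10-4-21 2"/><path d="M369 378l5-1 4-6 1-8-2-9-14-25-7-5-7 0-7 6 0 9 20 33z"/><path d="M463 136l-24-1-23 13-14 3-11-4-15-14-11-2-8 3-18 10-11 4-12 2-18-2-10 2-15 10-5 8 2 5 3 5 12 7 9 2 21 0 10 4 7 5 11 13 5 7 1 6-8 20 0 10 13 26 15 16 9 5 25 9 28 14 9 0 23-5"/></g><g data-elev="320"><path d="M83 362l6-2 0-4-2-3-11-5-8 1 0 4 3 3 5 4z"/><path d="M463 204l-10-1-8-3-21-21-6-4-9-2-24-1-11 1-12 6-5 9 0 5 3 6 11 10 10 4 19 3 7 4 0 4-9 11-2 8 4 13 9 8 9 2 16-10 8-3 21-1"/></g>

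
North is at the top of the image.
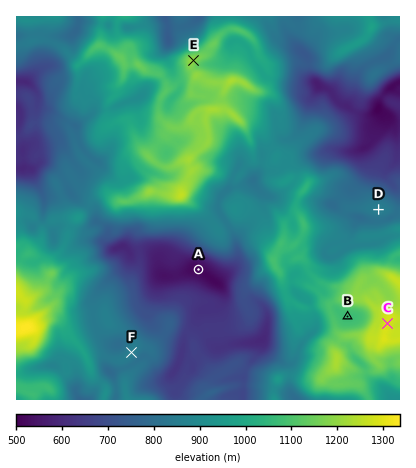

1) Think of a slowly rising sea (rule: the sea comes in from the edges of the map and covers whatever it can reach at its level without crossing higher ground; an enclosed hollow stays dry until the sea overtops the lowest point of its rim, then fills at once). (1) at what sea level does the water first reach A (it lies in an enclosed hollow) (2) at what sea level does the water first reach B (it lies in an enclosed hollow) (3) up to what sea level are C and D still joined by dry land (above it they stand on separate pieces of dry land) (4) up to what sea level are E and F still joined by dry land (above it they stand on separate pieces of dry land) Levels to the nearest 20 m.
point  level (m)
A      680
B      1100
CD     820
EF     840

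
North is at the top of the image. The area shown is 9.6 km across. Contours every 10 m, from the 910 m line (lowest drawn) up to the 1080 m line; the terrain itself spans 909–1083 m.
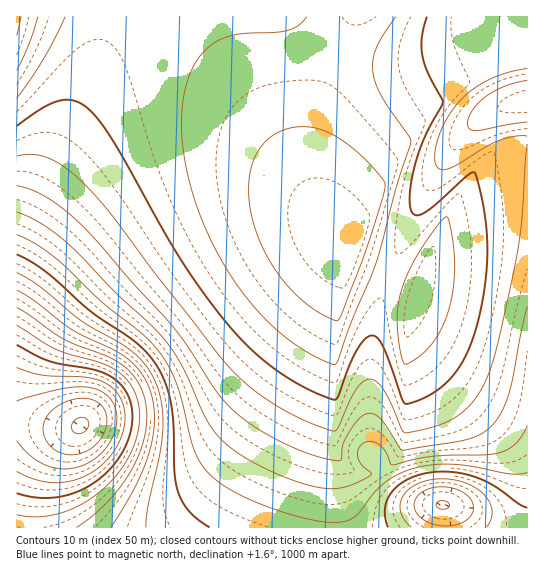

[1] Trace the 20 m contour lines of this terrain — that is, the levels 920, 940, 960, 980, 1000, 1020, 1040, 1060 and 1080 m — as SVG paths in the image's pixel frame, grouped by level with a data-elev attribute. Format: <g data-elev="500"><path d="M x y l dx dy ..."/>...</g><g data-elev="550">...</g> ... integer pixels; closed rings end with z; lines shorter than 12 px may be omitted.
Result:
<g data-elev="920"><path d="M65 454l-12-5-7-10-3-12 4-10 10-10 14-7 15-2 11 4 6 6 4 9-1 10-4 10-7 8-9 6-11 4z"/></g><g data-elev="940"><path d="M17 368l24 7 44 2 18 5 10 6 7 9 4 9 1 12-3 17-8 16-12 14-16 11-16 5-17 2-18-4-18-8"/></g><g data-elev="960"><path d="M17 325l38 24 47 14 17 10 9 8 6 10 4 12 2 14-3 20-9 21-13 19-17 16-19 12-21 9-21 3-20-2"/></g><g data-elev="980"><path d="M435 525l-12-6-8-8 0-10 6-8 12-5 14-1 14 4 10 8 2 6 0 5-2 5-5 5-15 6z"/><path d="M17 290l17 11 39 29 40 19 13 9 14 13 9 16 4 15 1 15-1 16-3 17-14 35-25 42"/></g><g data-elev="1000"><path d="M388 527l-3-9 0-9 2-8 4-8 7-7 9-6 23-8 24 0 23 6 17 8 24 17 9 5"/><path d="M17 254l16 9 14 10 44 38 46 32 17 19 10 19 7 22 3 23 1 47 3 19 5 10 6 9 9 9 12 7"/></g><g data-elev="1020"><path d="M17 212l24 11 24 18 51 52 44 41 18 25 28 60 7 11 9 10 24 18 34 17 37 12 13 2 12-1 16-6 13-8-9-9-4-8 1-10 7-5 8 0 7 4 5 7 4 10 4 2 37-9 54-1 15-2 9-4 7-6 6-8 5-10"/></g><g data-elev="1040"><path d="M17 156l16-2 16 4 16 9 18 16 29 32 44 59 67 87 18 18 21 17 36 21 36 14 4-3 12-28 8-13 8-7 7 0 5 3 7 8 17 39 4 3 31-7 21-10 17-17 12-22 11-35 20-91 4-32 5-75"/><path d="M527 136l-14 1-16 4-39 23-11 5-8 0-4-6 0-13 6-19 9-17 11-15 13-11 16-9 19-7 18-4"/></g><g data-elev="1060"><path d="M404 363l3 1 8-5 15-13 11-16 8-20 4-23 2-24-3-25-5-21-2 1-6 5-19 28-12 22-7 18-3 16-1 19 3 25z"/><path d="M17 98l25-37 23-44"/><path d="M307 17l-8 8-9 5-12 2-31 1-14 2-15 6-13 9-11 15-8 21-4 25 0 28 6 35 11 37 15 36 20 34 23 29 24 23 26 19 27 13 4-4 13-39 25-59 21-77 14-43-1-5-30-44-5-12-2-11 0-12 4-12 19-30"/></g><g data-elev="1080"><path d="M17 35l4-18"/></g>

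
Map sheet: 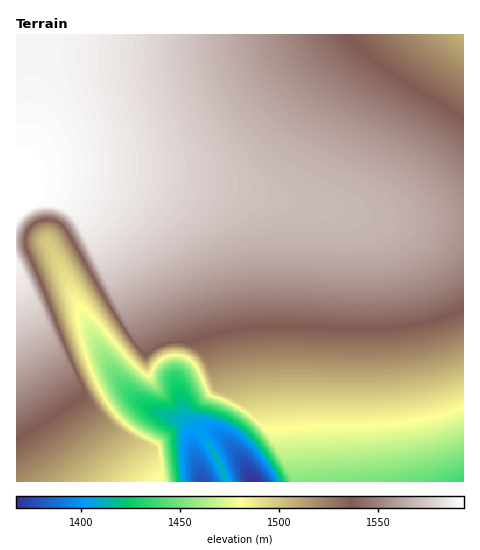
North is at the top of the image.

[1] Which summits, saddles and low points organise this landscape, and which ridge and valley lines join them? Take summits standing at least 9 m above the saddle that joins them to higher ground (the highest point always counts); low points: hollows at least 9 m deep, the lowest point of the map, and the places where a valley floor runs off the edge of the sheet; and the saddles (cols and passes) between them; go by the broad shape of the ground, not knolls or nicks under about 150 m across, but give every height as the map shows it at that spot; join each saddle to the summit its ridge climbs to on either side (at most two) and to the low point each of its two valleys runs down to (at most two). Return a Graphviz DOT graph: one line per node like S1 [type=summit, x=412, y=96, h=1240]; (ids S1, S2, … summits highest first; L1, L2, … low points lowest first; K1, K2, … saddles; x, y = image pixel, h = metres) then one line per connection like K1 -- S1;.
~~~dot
graph terrain {
  S1 [type=summit, x=26, y=184, h=1594];
  S2 [type=summit, x=17, y=264, h=1589];
  L1 [type=low, x=255, y=481, h=1367];
  L2 [type=low, x=203, y=481, h=1376];
  L3 [type=low, x=462, y=481, h=1437];
  L4 [type=low, x=463, y=35, h=1507];
  K1 [type=saddle, x=17, y=241, h=1571];
  K2 [type=saddle, x=463, y=222, h=1556];
  K3 [type=saddle, x=299, y=481, h=1454];
  K4 [type=saddle, x=199, y=431, h=1404];
  K1 -- S1;
  K1 -- S2;
  K1 -- L2;
  K2 -- S1;
  K2 -- L3;
  K2 -- L4;
  K3 -- S1;
  K3 -- L1;
  K3 -- L3;
  K4 -- S1;
  K4 -- L1;
  K4 -- L2;
}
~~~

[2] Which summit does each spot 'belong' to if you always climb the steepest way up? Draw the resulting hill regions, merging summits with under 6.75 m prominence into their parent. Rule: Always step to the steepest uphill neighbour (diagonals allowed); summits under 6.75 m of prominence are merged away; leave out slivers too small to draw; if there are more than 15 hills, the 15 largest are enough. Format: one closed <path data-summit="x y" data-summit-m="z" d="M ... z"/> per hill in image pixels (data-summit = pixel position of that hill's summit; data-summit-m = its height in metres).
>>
<path data-summit="17 189" data-summit-m="1594" d="M463 34l-447 1 0 206 30 1 4 4 49 101 21 34 12 14 25 17 25 8 7 8 3 12 4-8 5-4 7 0 9 5 18 17 18 32 211-1z"/><path data-summit="17 264" data-summit-m="1589" d="M46 242l-30 0 0 239 186 1-14-57-8-6-33-12-24-21-24-39-49-101z"/><path data-summit="220 464" data-summit-m="1411" d="M208 428l-7 0-5 4-4 7 11 42 49 1-5-13-12-19-13-14z"/>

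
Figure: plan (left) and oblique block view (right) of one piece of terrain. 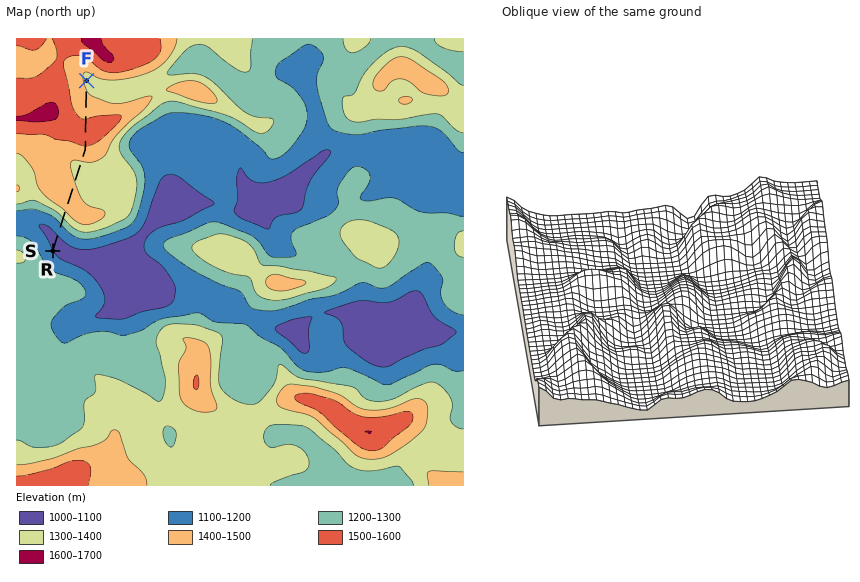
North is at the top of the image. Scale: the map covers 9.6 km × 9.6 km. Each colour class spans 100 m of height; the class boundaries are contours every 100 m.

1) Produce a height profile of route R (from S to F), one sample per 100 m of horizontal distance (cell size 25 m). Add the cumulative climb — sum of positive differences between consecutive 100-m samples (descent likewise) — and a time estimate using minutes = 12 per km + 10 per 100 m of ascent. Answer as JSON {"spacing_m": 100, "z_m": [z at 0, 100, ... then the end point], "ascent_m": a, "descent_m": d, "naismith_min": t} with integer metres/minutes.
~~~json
{"spacing_m": 100, "z_m": [1102, 1091, 1087, 1093, 1112, 1149, 1204, 1272, 1342, 1405, 1449, 1471, 1470, 1454, 1431, 1409, 1392, 1381, 1377, 1381, 1396, 1421, 1452, 1483, 1510, 1529, 1537, 1533, 1521, 1506, 1490, 1472, 1453, 1435, 1419, 1406, 1396, 1389, 1387], "ascent_m": 543, "descent_m": 259, "naismith_min": 99}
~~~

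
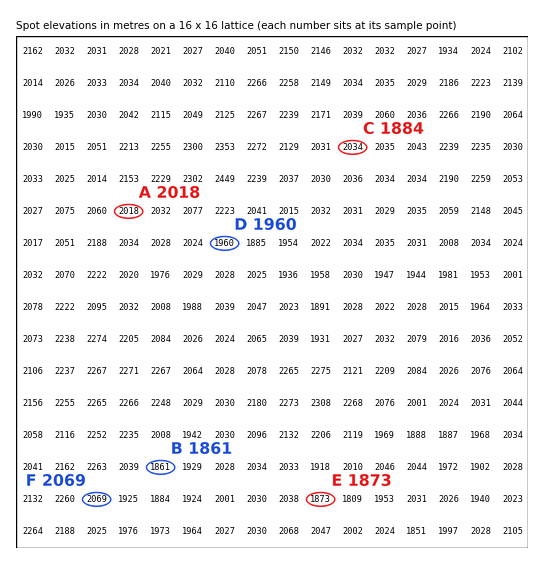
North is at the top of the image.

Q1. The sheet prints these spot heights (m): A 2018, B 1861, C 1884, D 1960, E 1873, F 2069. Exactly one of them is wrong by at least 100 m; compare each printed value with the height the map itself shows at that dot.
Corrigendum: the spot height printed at C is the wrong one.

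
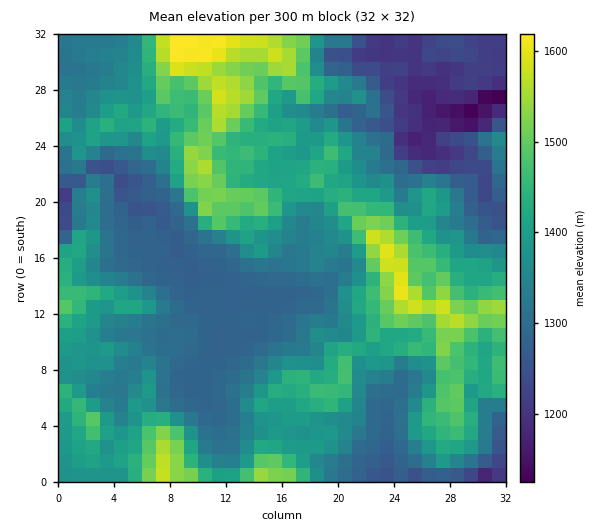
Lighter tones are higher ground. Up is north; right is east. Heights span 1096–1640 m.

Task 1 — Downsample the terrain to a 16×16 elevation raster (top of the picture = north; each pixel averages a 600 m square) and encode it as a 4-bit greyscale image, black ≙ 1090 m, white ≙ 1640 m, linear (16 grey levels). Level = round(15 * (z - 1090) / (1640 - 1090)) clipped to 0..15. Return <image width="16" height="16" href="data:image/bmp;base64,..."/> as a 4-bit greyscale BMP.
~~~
<image width="16" height="16" href="data:image/bmp;base64,Qk32AAAAAAAAAHYAAAAoAAAAEAAAABAAAAABAAQAAAAAAIAAAAATCwAAEwsAABAAAAAAAAAAAAAAABEREQAiIiIAMzMzAERERABVVVUAZmZmAHd3dwCIiIgAmZmZAKqqqgC7u7sAzMzMAN3d3QDu7u4A////AIicuJynZVZUmZymeIh1eZaZeGVomYV6pod3VWialmmpiHZlVniYiqmXdmVVZ4qry6mXVVVWi9y7l2VVVmZ8y5mHVVaId425hldVa6p4q4hlV0WcqpmYeFV1Z7upmoZDRYmJrKmYdTM1eIqsyodlMiJnes3LuGQzM2d77t3GUzRD"/>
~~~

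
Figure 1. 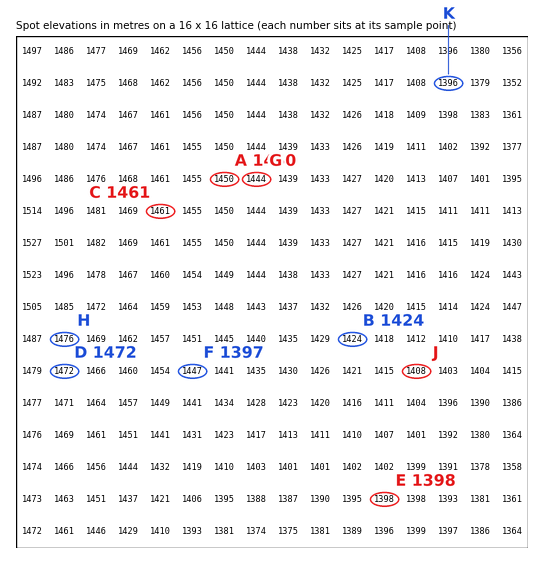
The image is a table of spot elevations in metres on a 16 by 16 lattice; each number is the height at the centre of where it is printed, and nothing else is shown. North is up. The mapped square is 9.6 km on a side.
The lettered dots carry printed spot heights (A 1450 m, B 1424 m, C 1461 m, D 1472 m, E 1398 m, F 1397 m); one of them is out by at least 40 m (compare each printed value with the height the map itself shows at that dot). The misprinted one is F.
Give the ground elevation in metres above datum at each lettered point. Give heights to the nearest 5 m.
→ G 1445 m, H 1475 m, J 1410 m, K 1395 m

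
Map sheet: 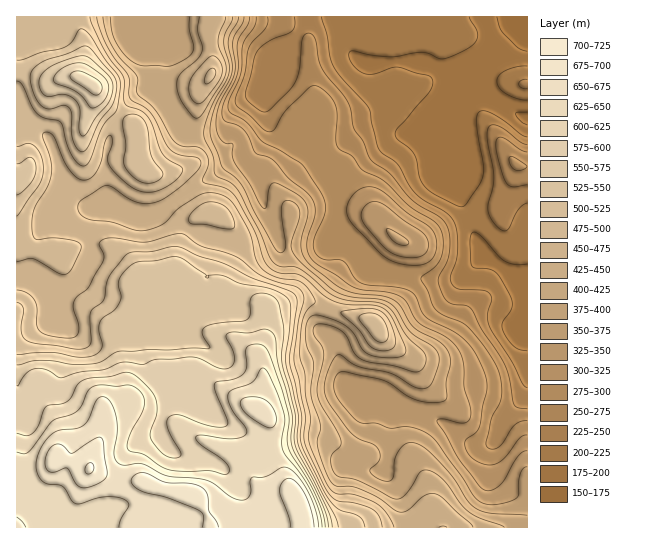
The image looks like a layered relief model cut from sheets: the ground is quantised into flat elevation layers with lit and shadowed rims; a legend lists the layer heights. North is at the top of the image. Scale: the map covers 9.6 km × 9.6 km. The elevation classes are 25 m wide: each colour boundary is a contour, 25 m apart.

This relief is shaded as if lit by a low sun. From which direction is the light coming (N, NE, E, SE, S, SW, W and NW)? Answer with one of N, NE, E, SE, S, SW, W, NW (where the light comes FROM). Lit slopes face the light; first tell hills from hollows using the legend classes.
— NE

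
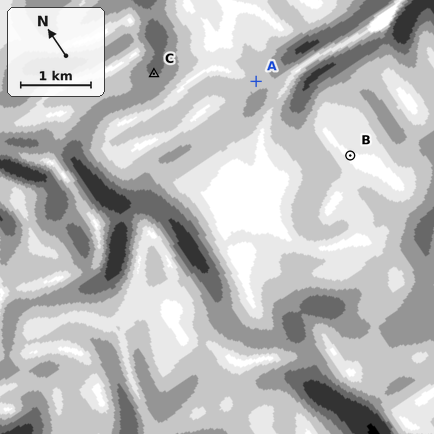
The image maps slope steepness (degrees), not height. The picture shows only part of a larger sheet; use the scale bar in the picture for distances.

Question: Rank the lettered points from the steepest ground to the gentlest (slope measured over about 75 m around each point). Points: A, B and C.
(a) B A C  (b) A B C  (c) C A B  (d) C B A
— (c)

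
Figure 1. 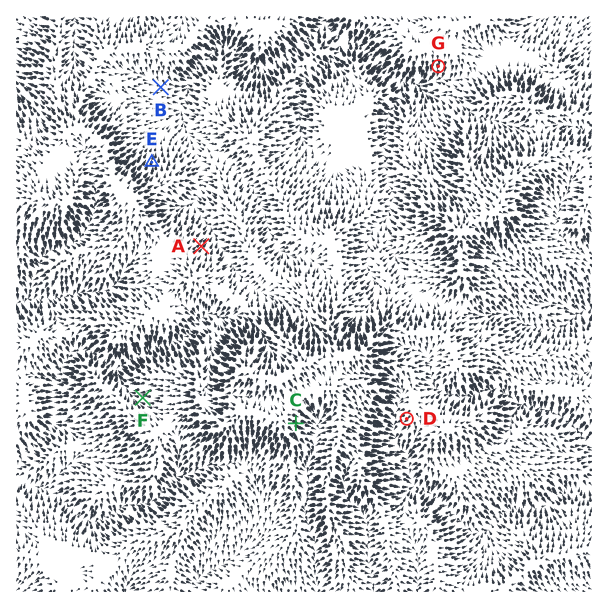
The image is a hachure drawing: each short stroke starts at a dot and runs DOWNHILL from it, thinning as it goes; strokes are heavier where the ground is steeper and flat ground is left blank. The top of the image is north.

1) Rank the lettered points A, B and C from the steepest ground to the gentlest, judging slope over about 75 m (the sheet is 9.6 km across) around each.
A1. C A B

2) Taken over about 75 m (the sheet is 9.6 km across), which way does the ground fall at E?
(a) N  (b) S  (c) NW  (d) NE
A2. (a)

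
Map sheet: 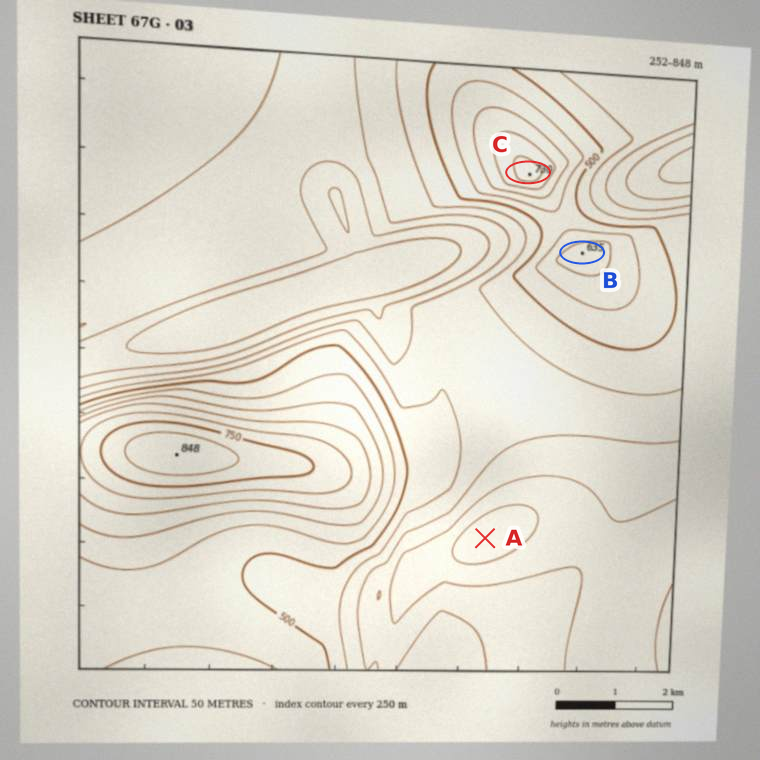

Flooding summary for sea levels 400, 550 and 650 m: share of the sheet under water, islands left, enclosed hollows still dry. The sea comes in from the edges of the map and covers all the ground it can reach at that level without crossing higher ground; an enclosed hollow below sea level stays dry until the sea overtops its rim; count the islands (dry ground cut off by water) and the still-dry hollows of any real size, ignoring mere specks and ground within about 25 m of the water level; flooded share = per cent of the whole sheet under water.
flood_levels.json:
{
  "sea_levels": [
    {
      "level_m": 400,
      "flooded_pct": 44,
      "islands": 0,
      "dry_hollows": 0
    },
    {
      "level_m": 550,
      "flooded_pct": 82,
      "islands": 2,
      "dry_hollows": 0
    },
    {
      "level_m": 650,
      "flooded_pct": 93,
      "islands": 1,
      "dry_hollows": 0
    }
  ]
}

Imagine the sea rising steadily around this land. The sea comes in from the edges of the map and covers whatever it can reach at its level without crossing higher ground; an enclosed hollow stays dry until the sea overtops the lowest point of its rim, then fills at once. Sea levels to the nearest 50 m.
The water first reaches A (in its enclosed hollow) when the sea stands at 350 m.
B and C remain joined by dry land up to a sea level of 550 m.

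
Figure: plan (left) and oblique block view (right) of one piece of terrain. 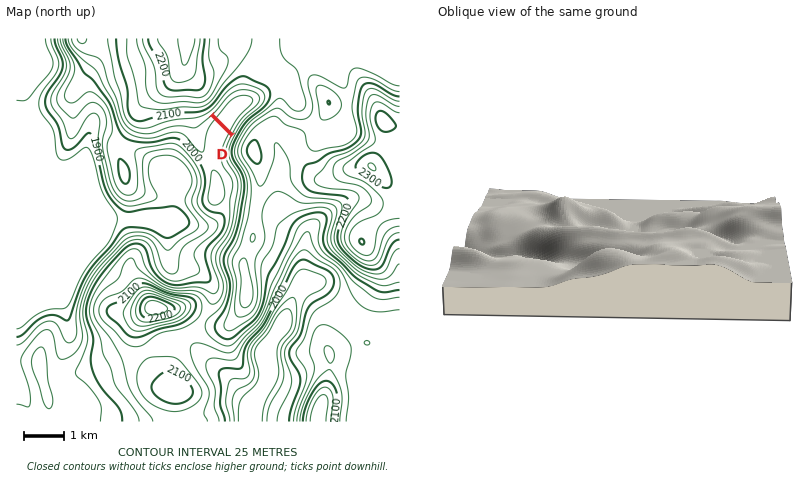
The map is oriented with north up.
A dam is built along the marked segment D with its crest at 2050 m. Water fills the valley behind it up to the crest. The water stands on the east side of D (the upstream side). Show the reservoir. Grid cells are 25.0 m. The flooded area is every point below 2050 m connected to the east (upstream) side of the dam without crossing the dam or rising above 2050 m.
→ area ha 65.8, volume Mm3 14.64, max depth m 30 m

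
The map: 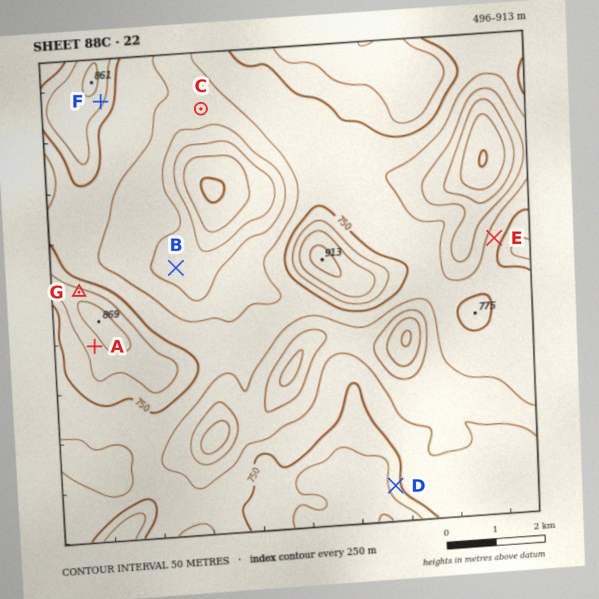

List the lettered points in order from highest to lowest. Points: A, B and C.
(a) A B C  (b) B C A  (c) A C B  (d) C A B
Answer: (c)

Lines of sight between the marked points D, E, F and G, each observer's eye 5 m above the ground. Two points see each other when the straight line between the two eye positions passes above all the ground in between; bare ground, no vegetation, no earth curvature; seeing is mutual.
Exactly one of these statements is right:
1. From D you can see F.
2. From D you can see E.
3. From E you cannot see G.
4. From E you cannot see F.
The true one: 3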